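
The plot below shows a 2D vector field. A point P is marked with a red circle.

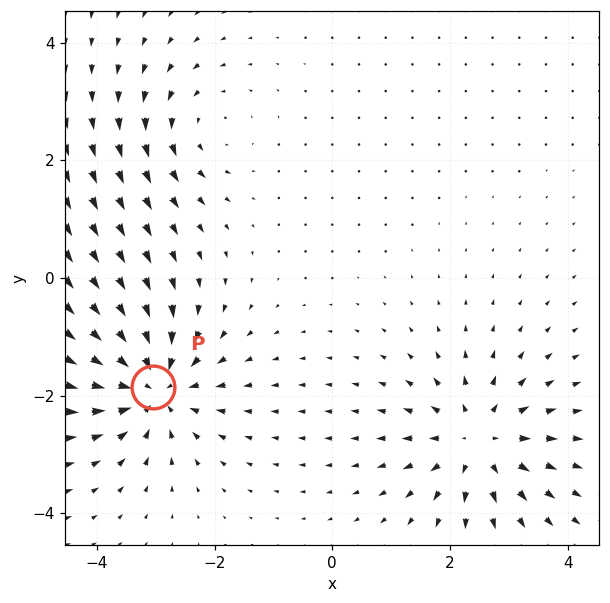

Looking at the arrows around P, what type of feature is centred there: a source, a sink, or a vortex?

sink

At P (-3.0, -1.9) the arrows converge inward. Divergence about -5, curl ≈0 — negative divergence with near-zero curl is a sink.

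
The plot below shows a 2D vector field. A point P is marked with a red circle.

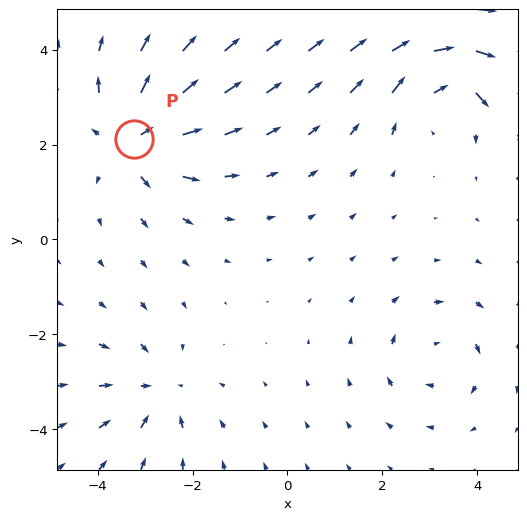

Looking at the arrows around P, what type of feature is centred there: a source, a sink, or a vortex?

source

At P (-3.2, 2.1) the arrows spread outward. Divergence about +6, curl ≈0 — positive divergence with near-zero curl is a source.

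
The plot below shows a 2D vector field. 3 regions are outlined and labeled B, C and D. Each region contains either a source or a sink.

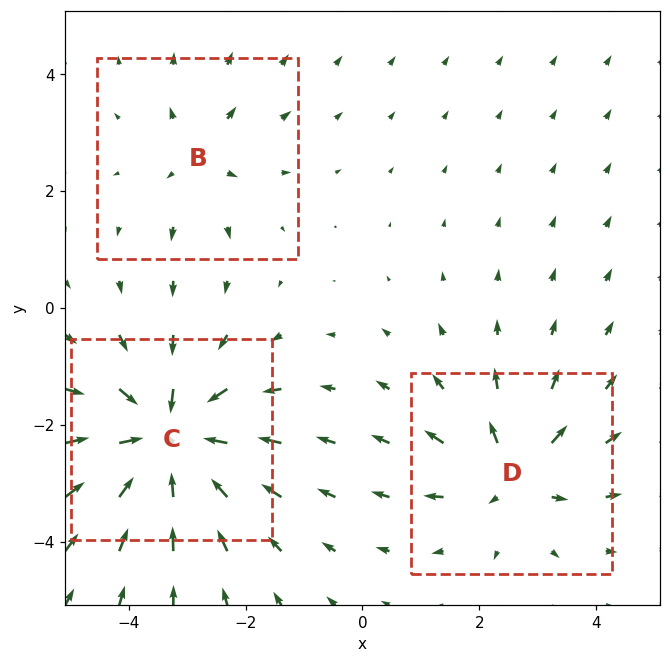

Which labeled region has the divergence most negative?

C

Divergence at each region's feature centre — B: about +2, C: about -6, D: about +4. Region C is most negative.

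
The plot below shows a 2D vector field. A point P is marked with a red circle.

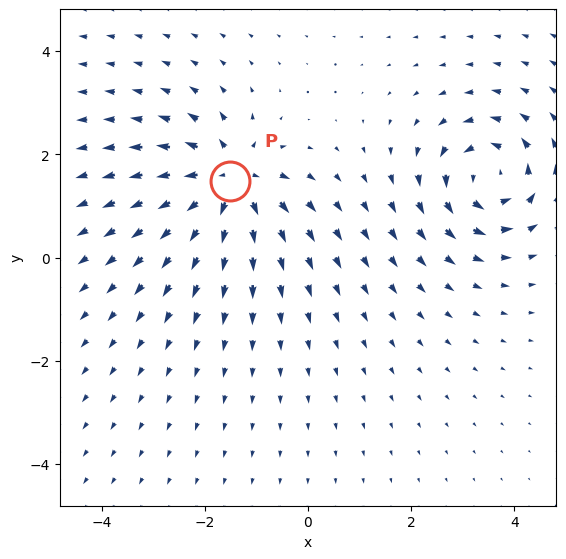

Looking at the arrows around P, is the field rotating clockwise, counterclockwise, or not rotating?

not rotating

Near P at (-1.5, 1.5) the arrows show no circulation. The curl there is ≈0.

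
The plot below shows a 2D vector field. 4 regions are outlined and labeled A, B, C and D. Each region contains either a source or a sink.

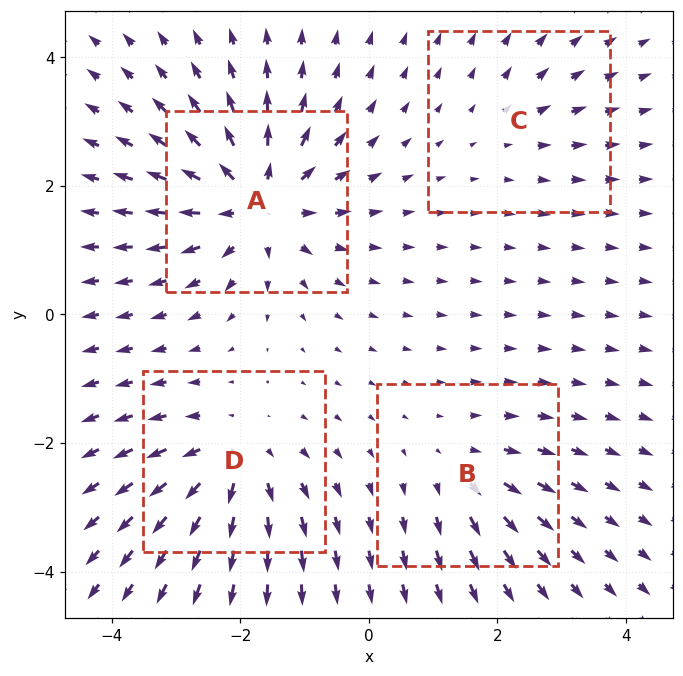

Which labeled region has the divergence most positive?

A

Divergence at each region's feature centre — A: about +7, B: about +3, C: about +2, D: about +5. Region A is most positive.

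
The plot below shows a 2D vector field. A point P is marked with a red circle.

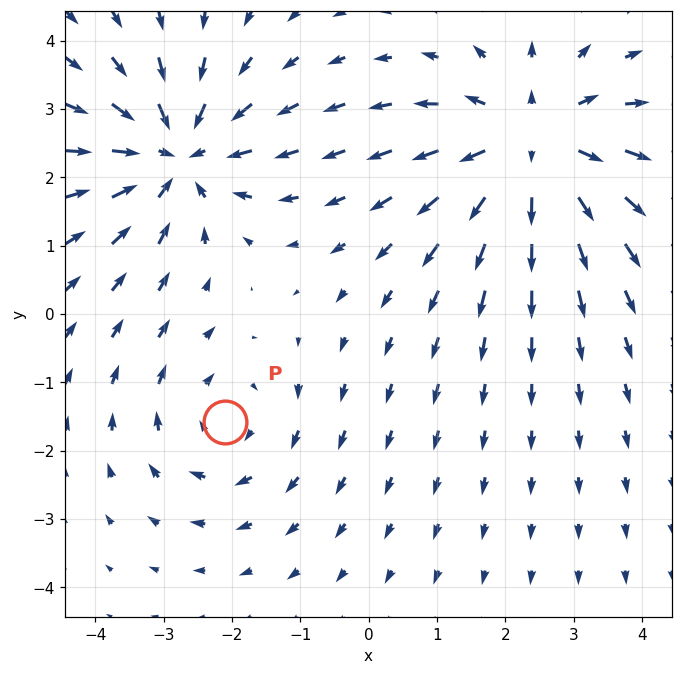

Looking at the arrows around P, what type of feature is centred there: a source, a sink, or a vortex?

vortex

At P (-2.1, -1.6) the arrows circulate clockwise. Divergence ≈0, curl about -3 — near-zero divergence with nonzero curl is a vortex.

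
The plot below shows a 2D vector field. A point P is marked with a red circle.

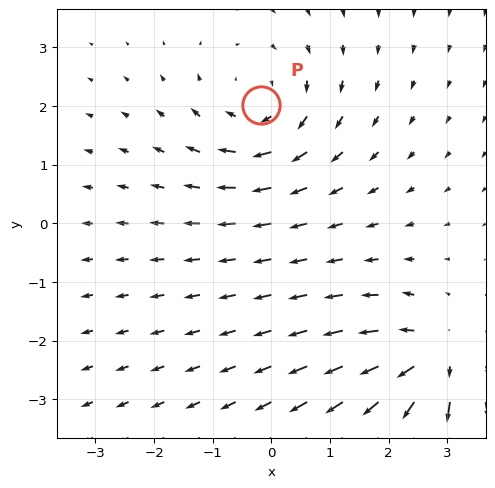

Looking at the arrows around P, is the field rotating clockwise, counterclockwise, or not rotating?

clockwise

Near P at (-0.2, 2.0) the arrows circulate clockwise. The curl (z-component) there is about -3; negative curl means clockwise rotation.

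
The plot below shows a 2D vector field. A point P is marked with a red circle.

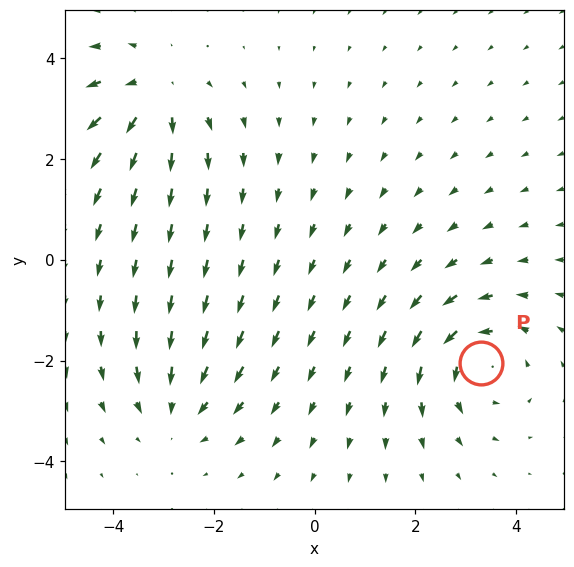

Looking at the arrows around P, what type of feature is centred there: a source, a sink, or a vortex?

At P (3.3, -2.1) the arrows circulate counterclockwise. Divergence ≈0, curl about +5 — near-zero divergence with nonzero curl is a vortex.

vortex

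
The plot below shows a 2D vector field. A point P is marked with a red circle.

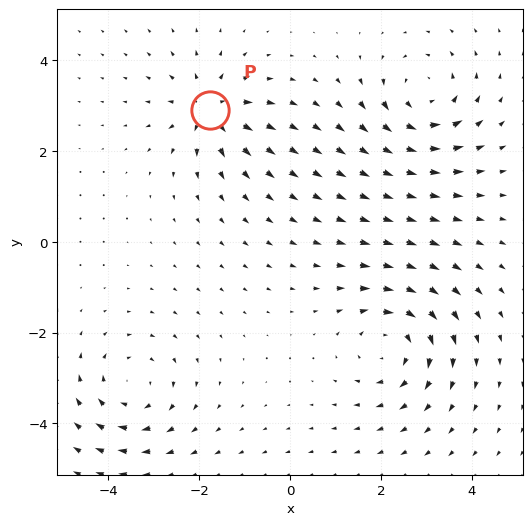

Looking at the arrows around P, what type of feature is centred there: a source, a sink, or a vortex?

source

At P (-1.8, 2.9) the arrows spread outward. Divergence about +5, curl ≈0 — positive divergence with near-zero curl is a source.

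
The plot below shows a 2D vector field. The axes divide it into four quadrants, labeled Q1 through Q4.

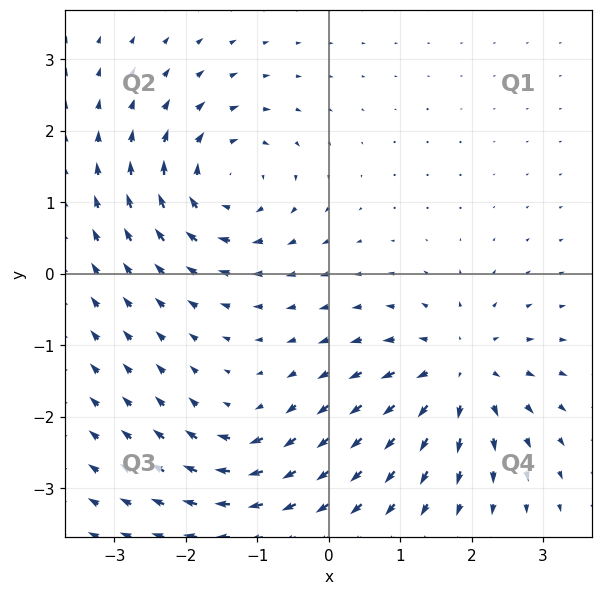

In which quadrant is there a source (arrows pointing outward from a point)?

The source sits at approximately (1.8, -1.4), which lies in quadrant Q4. The divergence there is about +6, positive as expected for a source.

Q4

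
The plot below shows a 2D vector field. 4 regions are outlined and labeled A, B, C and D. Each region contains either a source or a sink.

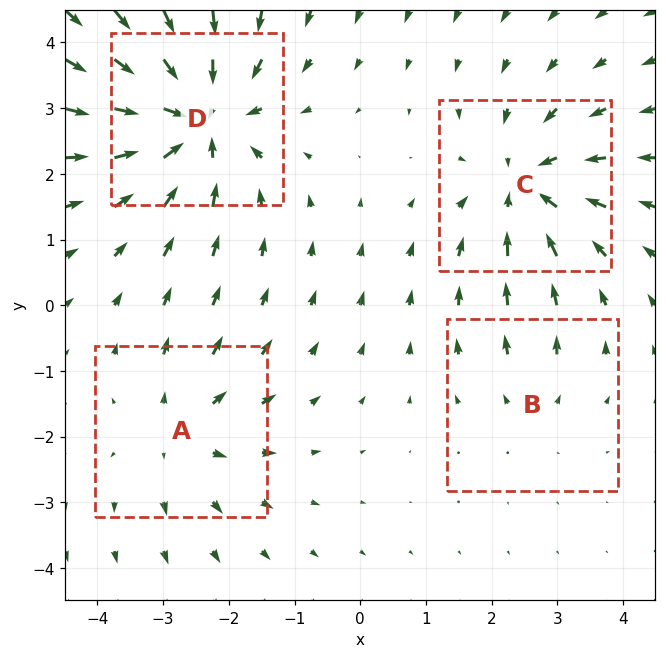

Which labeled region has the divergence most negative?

D

Divergence at each region's feature centre — A: about +3, B: about +2, C: about -5, D: about -7. Region D is most negative.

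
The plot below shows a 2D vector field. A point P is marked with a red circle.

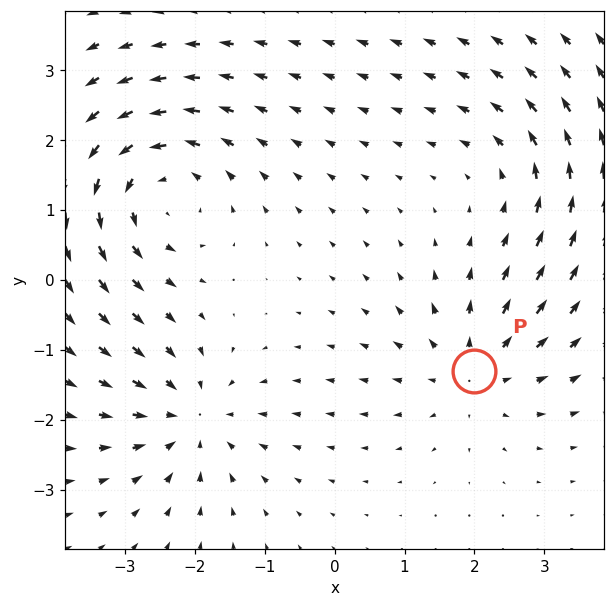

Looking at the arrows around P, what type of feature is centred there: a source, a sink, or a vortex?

source

At P (2.0, -1.3) the arrows spread outward. Divergence about +3, curl ≈0 — positive divergence with near-zero curl is a source.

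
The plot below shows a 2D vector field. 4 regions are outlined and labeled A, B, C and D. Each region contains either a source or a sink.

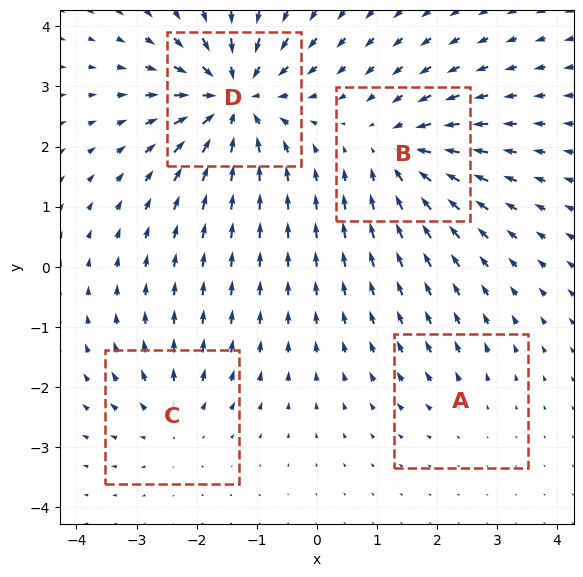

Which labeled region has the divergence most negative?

Divergence at each region's feature centre — A: about +2, B: about -5, C: about +4, D: about -8. Region D is most negative.

D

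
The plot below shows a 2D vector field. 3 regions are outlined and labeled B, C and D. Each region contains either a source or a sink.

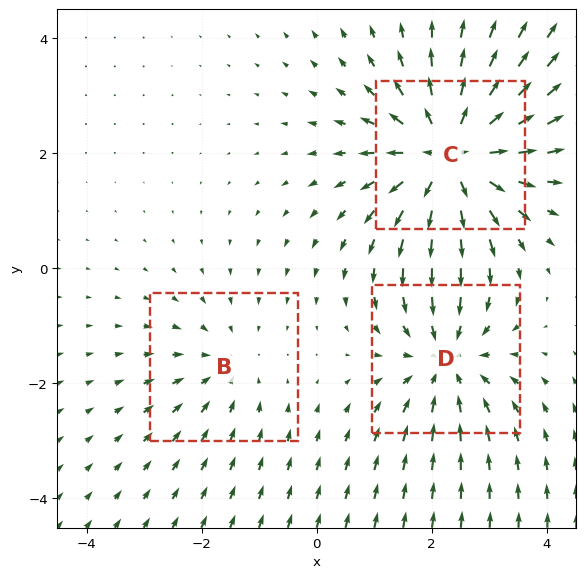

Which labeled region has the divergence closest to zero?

B

Divergence at each region's feature centre — B: about -2, C: about +4, D: about -3. Region B is closest to zero.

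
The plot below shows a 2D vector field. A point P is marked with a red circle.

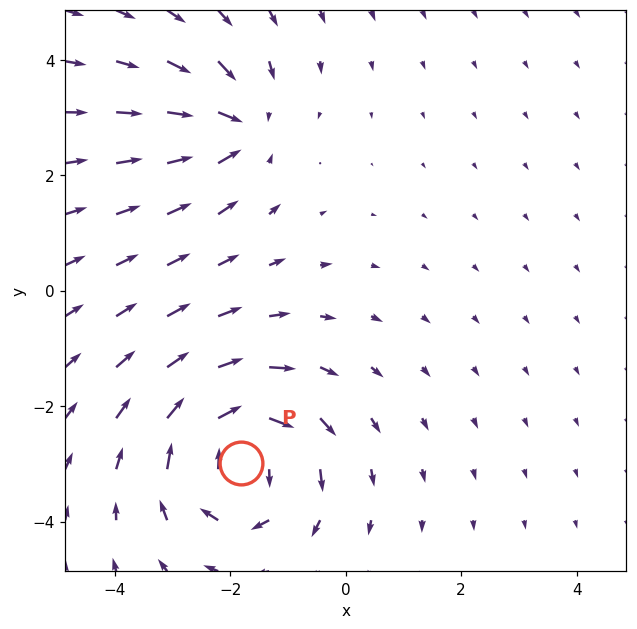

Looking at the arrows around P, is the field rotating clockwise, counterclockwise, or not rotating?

clockwise

Near P at (-1.8, -3.0) the arrows circulate clockwise. The curl (z-component) there is about -4; negative curl means clockwise rotation.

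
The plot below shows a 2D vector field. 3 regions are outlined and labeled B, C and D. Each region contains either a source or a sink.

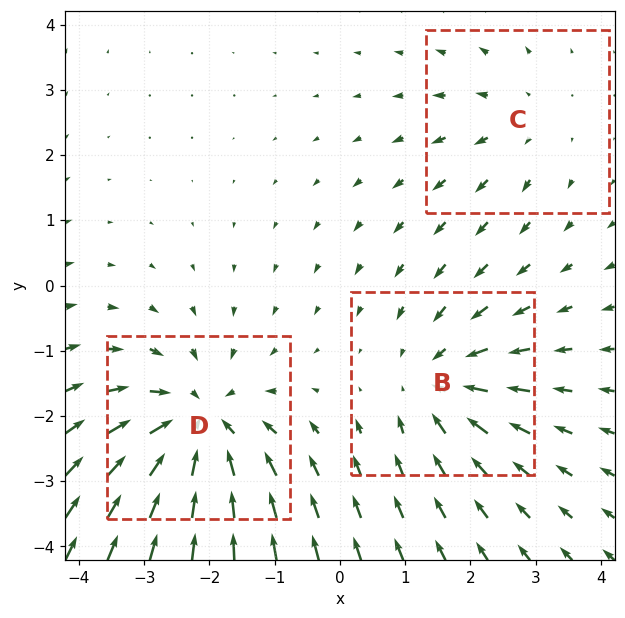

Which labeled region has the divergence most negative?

Divergence at each region's feature centre — B: about -3, C: about +2, D: about -5. Region D is most negative.

D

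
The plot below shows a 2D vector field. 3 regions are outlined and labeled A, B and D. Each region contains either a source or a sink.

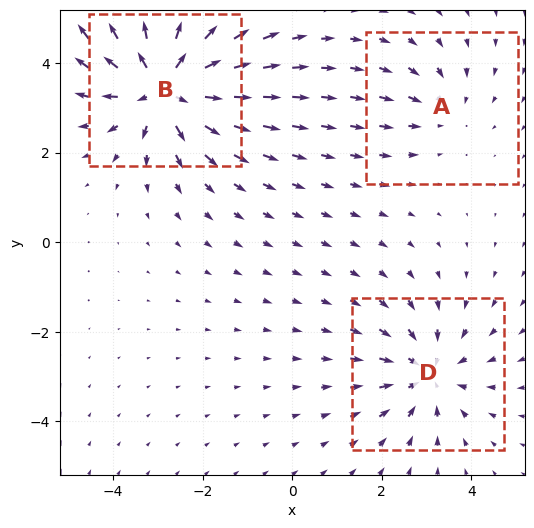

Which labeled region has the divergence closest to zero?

Divergence at each region's feature centre — A: about -2, B: about +5, D: about -3. Region A is closest to zero.

A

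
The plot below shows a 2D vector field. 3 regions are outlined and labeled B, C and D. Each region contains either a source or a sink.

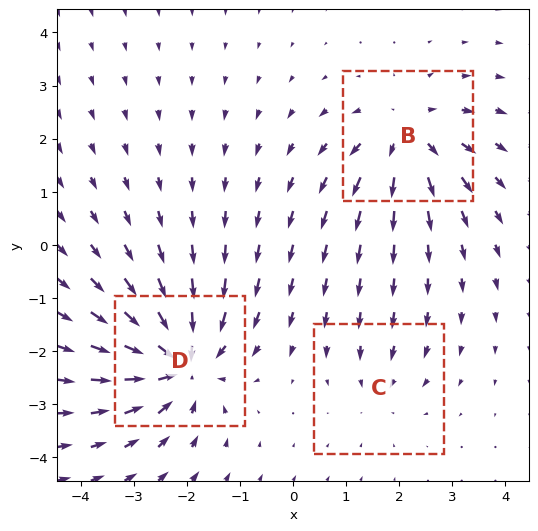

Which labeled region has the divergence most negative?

D

Divergence at each region's feature centre — B: about +4, C: about -2, D: about -5. Region D is most negative.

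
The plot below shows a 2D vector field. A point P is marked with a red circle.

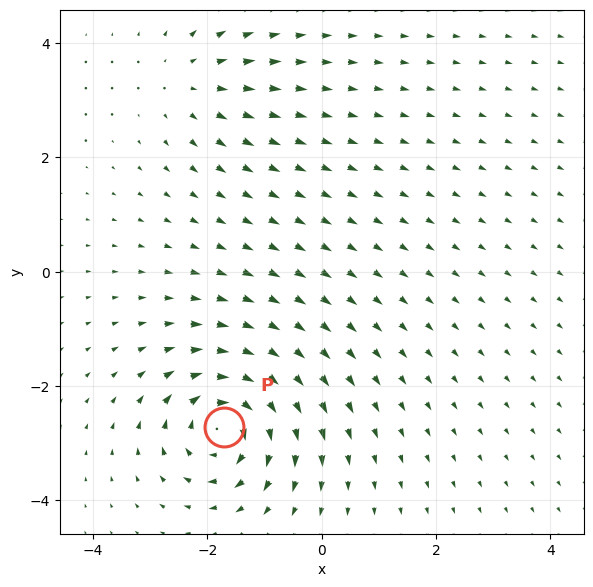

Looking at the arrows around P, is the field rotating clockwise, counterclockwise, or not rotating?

clockwise

Near P at (-1.7, -2.7) the arrows circulate clockwise. The curl (z-component) there is about -6; negative curl means clockwise rotation.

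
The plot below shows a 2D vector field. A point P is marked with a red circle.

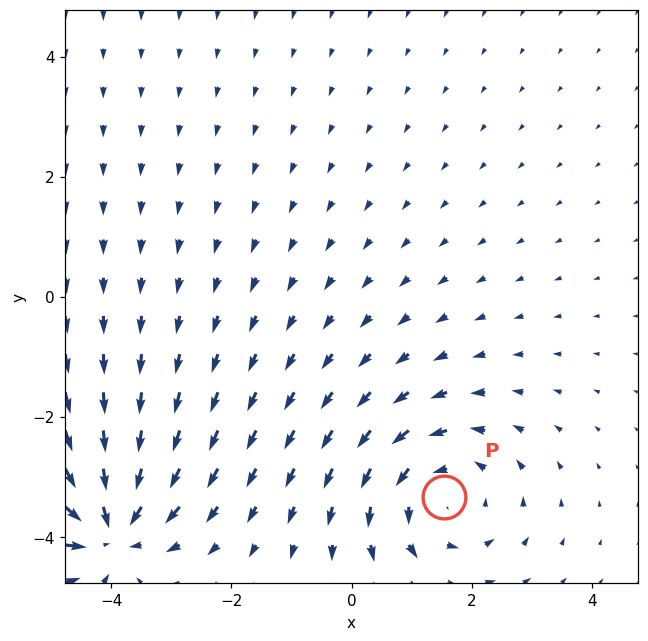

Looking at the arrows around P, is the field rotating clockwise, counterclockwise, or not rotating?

counterclockwise

Near P at (1.5, -3.3) the arrows circulate counterclockwise. The curl (z-component) there is about +3; positive curl means counterclockwise rotation.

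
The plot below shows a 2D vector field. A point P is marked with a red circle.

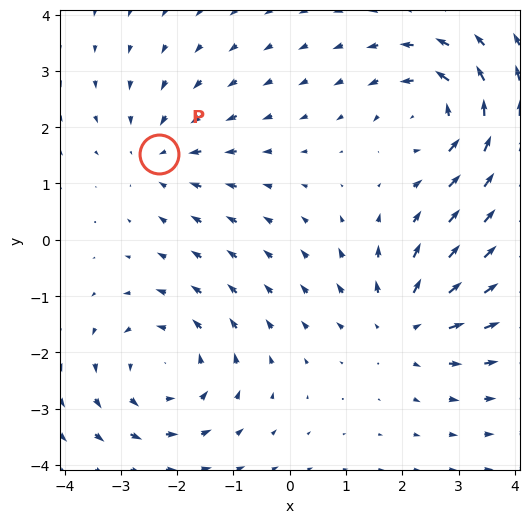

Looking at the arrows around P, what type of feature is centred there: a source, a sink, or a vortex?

At P (-2.3, 1.5) the arrows converge inward. Divergence about -3, curl ≈0 — negative divergence with near-zero curl is a sink.

sink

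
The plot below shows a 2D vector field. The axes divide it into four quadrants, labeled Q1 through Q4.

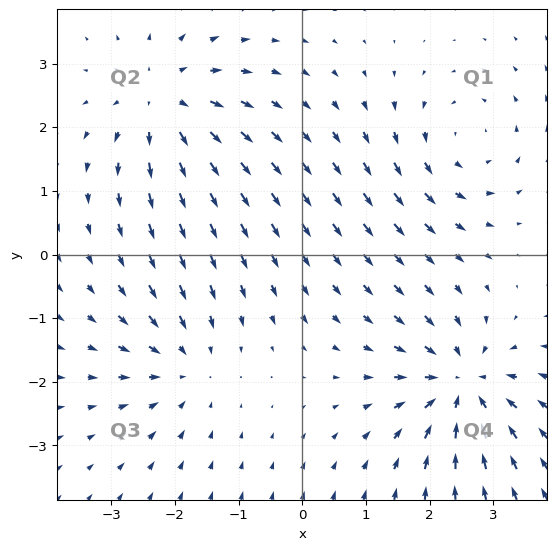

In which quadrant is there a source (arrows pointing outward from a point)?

The source sits at approximately (-2.2, 2.4), which lies in quadrant Q2. The divergence there is about +4, positive as expected for a source.

Q2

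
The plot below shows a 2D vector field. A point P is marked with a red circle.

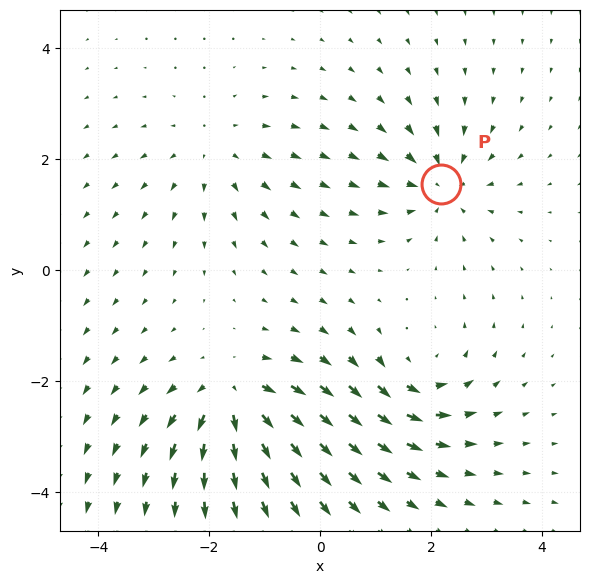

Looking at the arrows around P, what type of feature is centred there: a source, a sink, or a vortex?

sink

At P (2.2, 1.6) the arrows converge inward. Divergence about -5, curl ≈0 — negative divergence with near-zero curl is a sink.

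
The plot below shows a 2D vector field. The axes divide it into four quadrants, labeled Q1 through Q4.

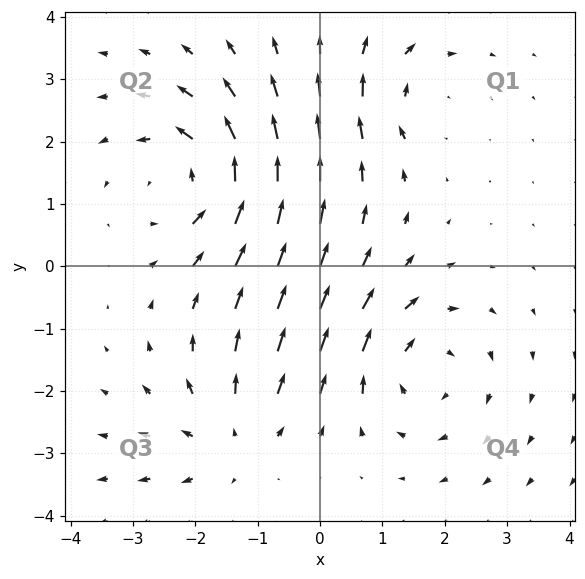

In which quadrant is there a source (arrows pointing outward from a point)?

The source sits at approximately (-1.4, -2.8), which lies in quadrant Q3. The divergence there is about +3, positive as expected for a source.

Q3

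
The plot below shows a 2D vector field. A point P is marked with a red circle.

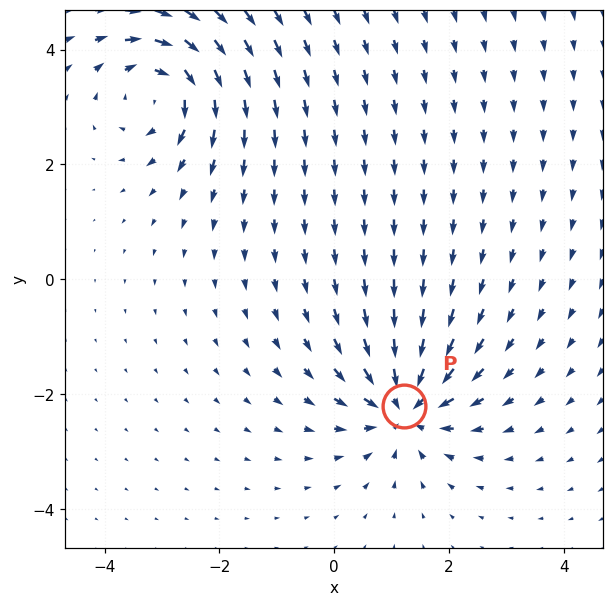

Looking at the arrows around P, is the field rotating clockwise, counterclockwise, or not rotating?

not rotating

Near P at (1.2, -2.2) the arrows show no circulation. The curl there is ≈0.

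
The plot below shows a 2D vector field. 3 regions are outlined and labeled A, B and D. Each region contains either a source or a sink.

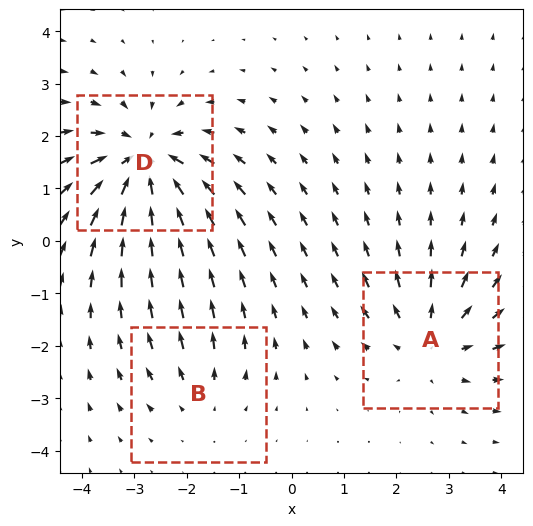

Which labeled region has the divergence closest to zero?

Divergence at each region's feature centre — A: about +3, B: about +2, D: about -5. Region B is closest to zero.

B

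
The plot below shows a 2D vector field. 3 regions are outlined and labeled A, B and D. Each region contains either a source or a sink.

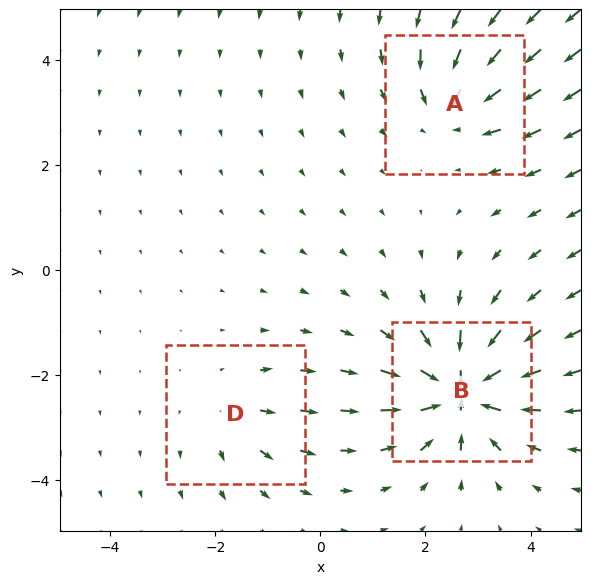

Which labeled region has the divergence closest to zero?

Divergence at each region's feature centre — A: about -4, B: about -6, D: about +2. Region D is closest to zero.

D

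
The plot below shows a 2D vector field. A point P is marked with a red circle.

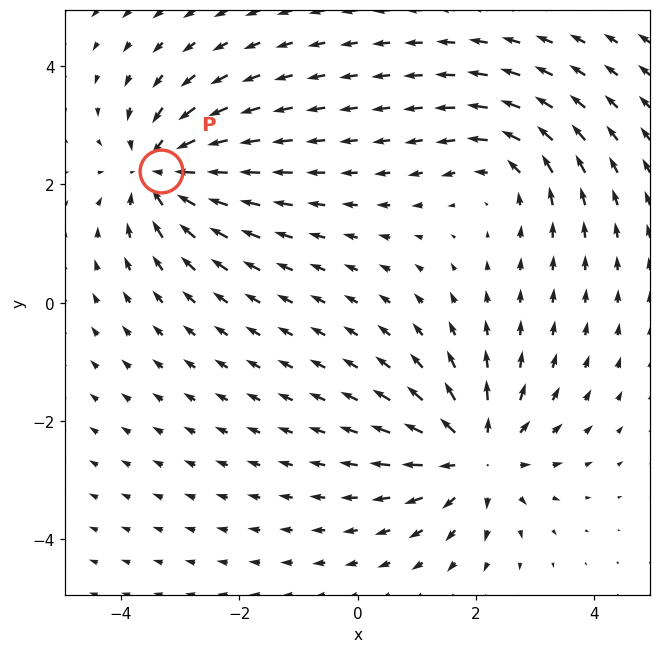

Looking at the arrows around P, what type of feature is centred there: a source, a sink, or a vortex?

At P (-3.3, 2.2) the arrows converge inward. Divergence about -5, curl ≈0 — negative divergence with near-zero curl is a sink.

sink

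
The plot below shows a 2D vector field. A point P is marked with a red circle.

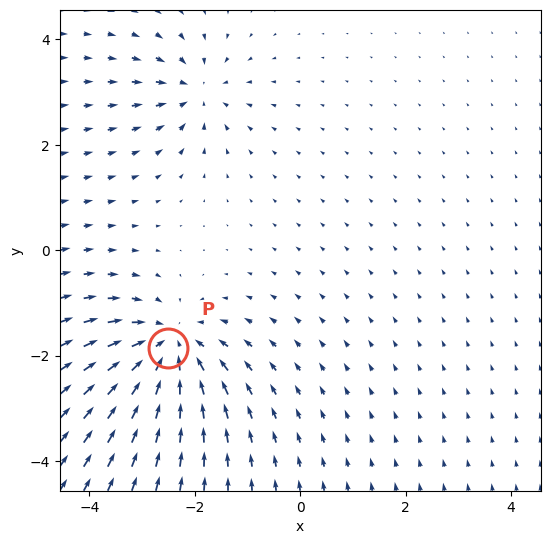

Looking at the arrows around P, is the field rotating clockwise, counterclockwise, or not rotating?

Near P at (-2.5, -1.9) the arrows show no circulation. The curl there is ≈0.

not rotating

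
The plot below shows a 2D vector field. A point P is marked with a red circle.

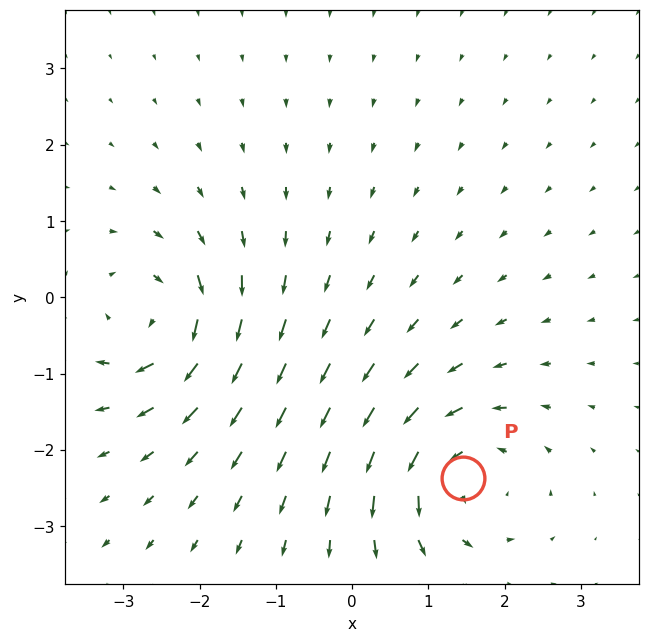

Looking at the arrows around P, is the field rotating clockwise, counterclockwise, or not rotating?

Near P at (1.4, -2.4) the arrows circulate counterclockwise. The curl (z-component) there is about +5; positive curl means counterclockwise rotation.

counterclockwise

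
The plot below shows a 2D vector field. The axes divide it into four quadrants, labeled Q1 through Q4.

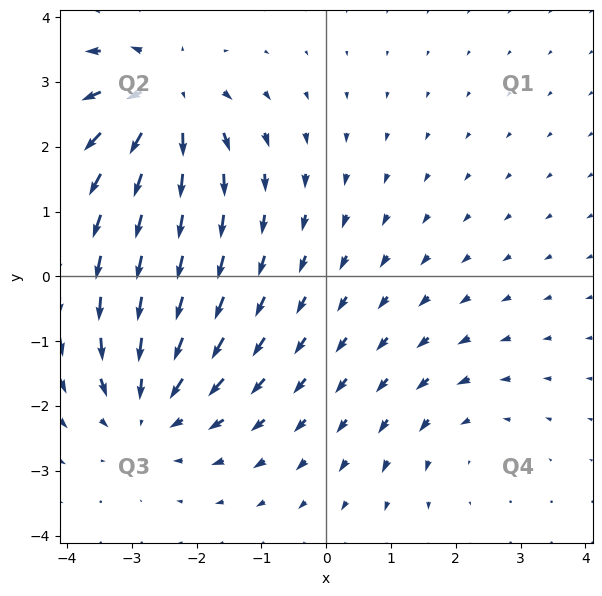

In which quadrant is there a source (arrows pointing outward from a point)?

The source sits at approximately (-2.5, 2.7), which lies in quadrant Q2. The divergence there is about +5, positive as expected for a source.

Q2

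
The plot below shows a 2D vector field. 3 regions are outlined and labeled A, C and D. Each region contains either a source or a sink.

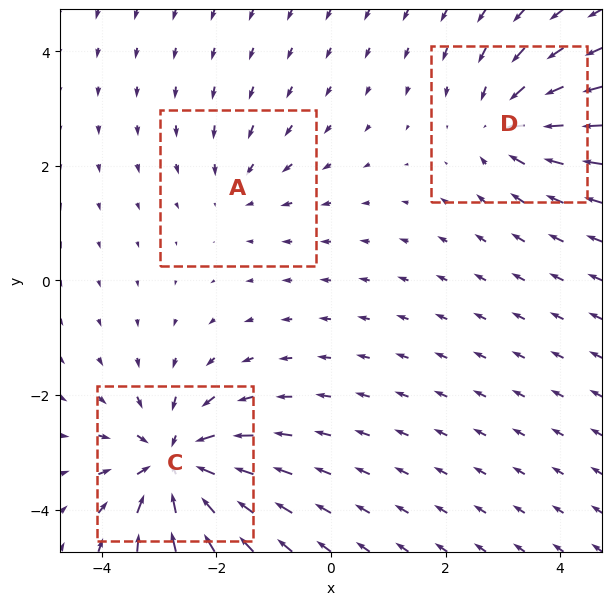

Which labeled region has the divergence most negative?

C

Divergence at each region's feature centre — A: about -2, C: about -5, D: about -4. Region C is most negative.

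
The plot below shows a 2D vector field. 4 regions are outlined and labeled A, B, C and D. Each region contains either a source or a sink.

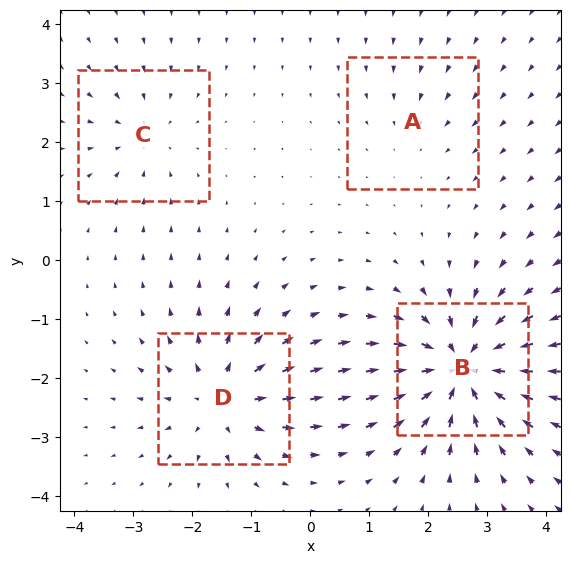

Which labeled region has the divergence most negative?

Divergence at each region's feature centre — A: about -2, B: about -8, C: about -4, D: about +6. Region B is most negative.

B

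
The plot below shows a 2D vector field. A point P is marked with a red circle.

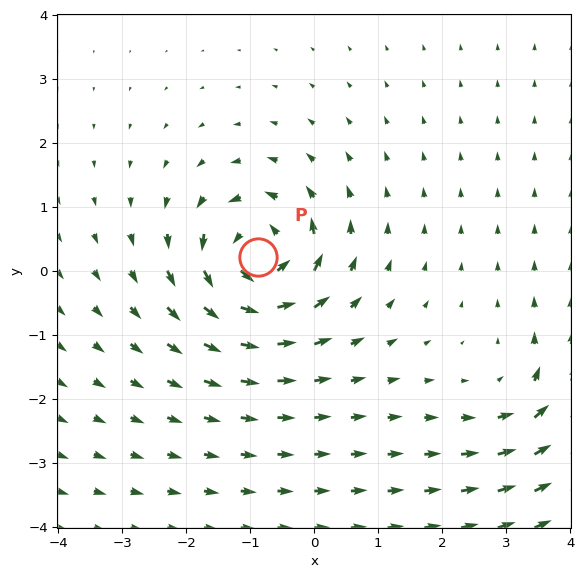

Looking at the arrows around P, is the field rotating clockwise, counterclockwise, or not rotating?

counterclockwise

Near P at (-0.9, 0.2) the arrows circulate counterclockwise. The curl (z-component) there is about +7; positive curl means counterclockwise rotation.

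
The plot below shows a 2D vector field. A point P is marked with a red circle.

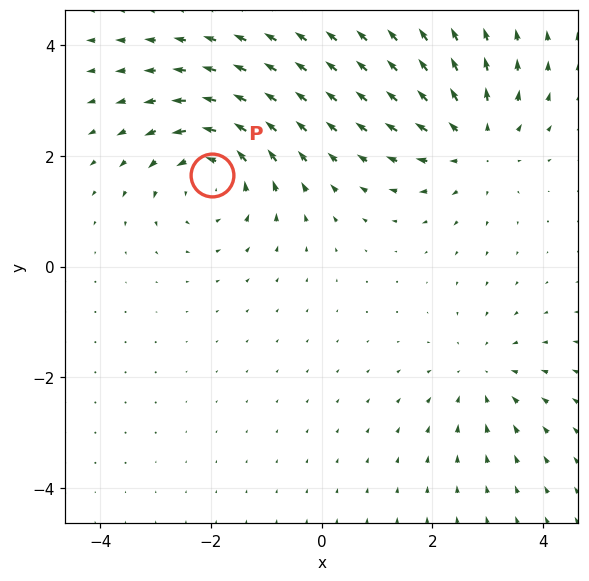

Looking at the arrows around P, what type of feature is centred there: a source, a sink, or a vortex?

vortex

At P (-2.0, 1.7) the arrows circulate counterclockwise. Divergence ≈0, curl about +5 — near-zero divergence with nonzero curl is a vortex.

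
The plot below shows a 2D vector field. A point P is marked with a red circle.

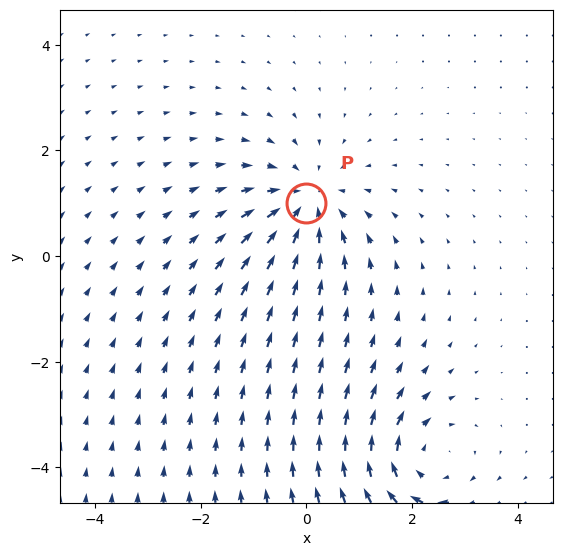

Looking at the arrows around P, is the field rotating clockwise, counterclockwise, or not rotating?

Near P at (-0.0, 1.0) the arrows show no circulation. The curl there is ≈0.

not rotating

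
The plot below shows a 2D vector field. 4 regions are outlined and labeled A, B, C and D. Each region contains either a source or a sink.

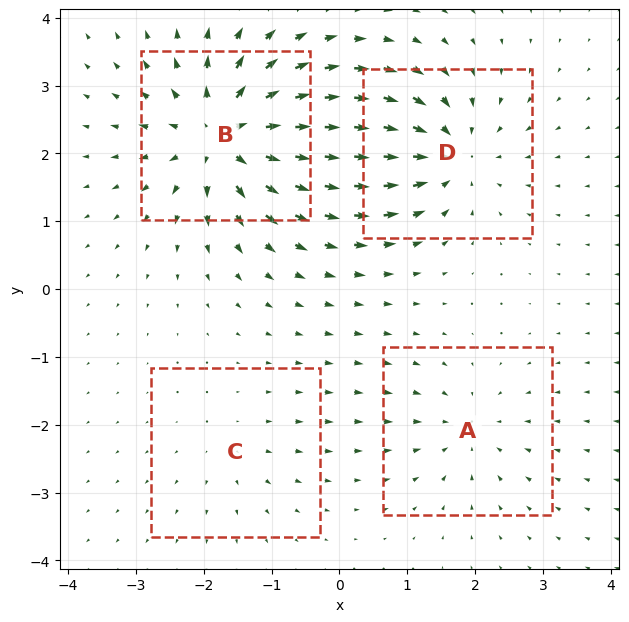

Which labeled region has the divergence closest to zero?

Divergence at each region's feature centre — A: about -4, B: about +9, C: about +2, D: about -6. Region C is closest to zero.

C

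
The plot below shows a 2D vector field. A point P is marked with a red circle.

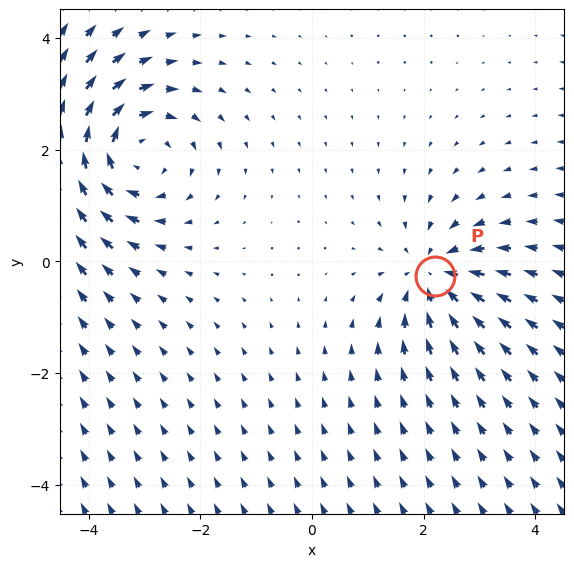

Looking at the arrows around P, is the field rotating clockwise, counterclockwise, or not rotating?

Near P at (2.2, -0.3) the arrows show no circulation. The curl there is ≈0.

not rotating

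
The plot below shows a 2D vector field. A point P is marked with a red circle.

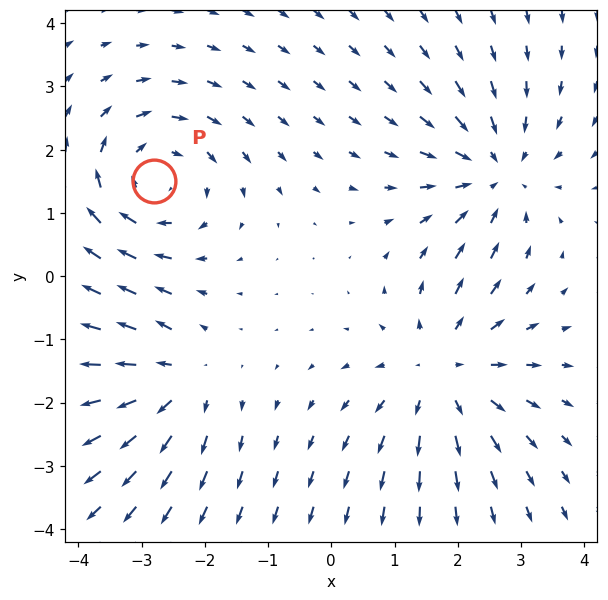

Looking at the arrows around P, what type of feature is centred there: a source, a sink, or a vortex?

vortex

At P (-2.8, 1.5) the arrows circulate clockwise. Divergence ≈0, curl about -4 — near-zero divergence with nonzero curl is a vortex.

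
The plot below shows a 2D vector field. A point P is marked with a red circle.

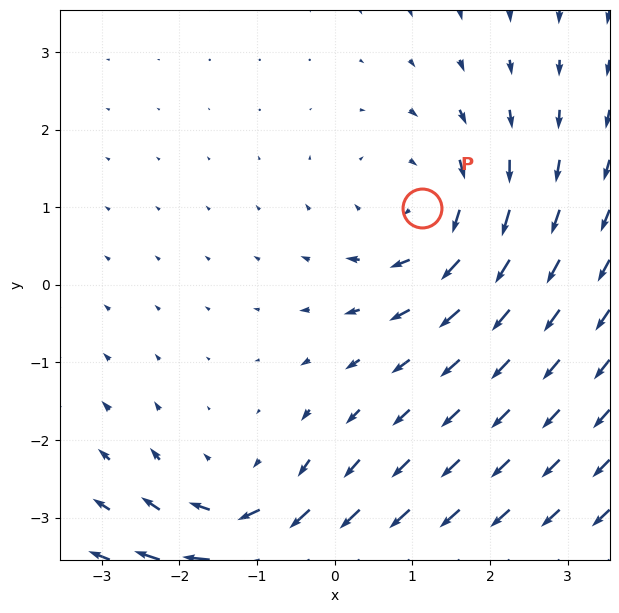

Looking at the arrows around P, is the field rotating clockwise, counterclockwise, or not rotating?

Near P at (1.1, 1.0) the arrows circulate clockwise. The curl (z-component) there is about -3; negative curl means clockwise rotation.

clockwise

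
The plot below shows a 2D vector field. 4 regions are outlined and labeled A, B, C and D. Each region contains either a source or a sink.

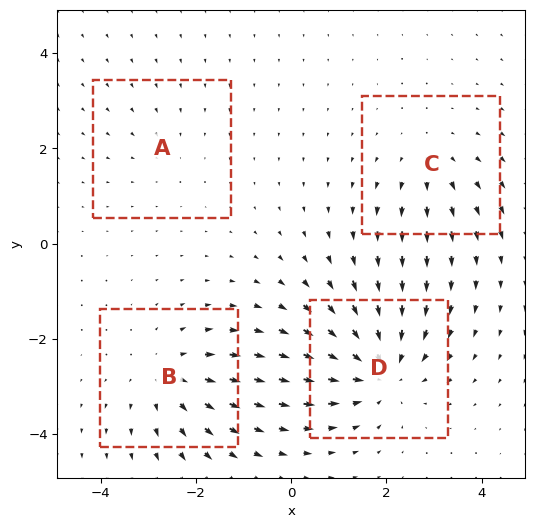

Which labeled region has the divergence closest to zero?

Divergence at each region's feature centre — A: about -2, B: about +4, C: about +3, D: about -6. Region A is closest to zero.

A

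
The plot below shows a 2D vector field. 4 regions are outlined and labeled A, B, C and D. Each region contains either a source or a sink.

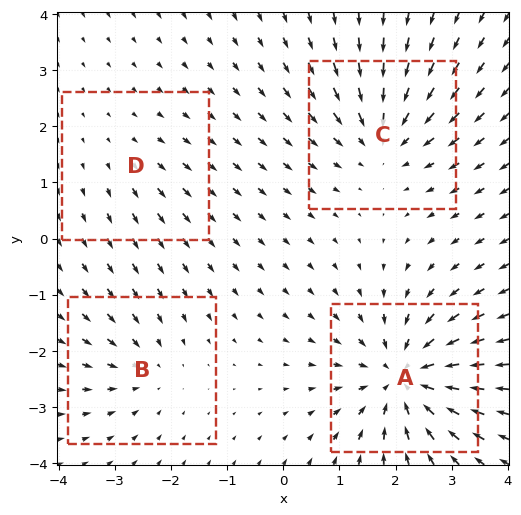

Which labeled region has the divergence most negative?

Divergence at each region's feature centre — A: about -7, B: about -3, C: about -5, D: about +2. Region A is most negative.

A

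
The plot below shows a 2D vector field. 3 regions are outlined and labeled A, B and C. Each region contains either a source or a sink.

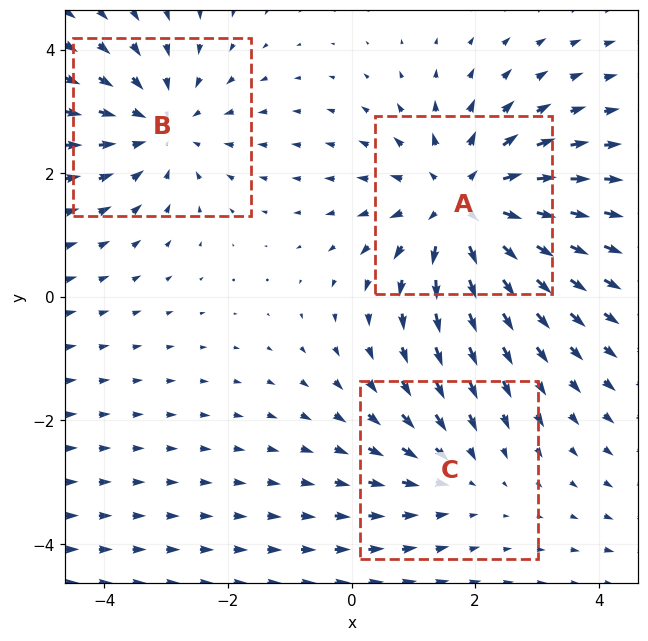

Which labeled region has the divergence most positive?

A

Divergence at each region's feature centre — A: about +4, B: about -3, C: about -2. Region A is most positive.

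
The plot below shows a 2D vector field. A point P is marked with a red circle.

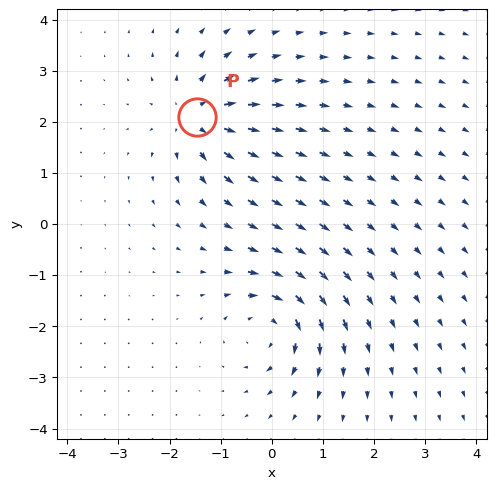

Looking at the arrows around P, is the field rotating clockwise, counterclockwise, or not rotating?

Near P at (-1.5, 2.1) the arrows show no circulation. The curl there is ≈0.

not rotating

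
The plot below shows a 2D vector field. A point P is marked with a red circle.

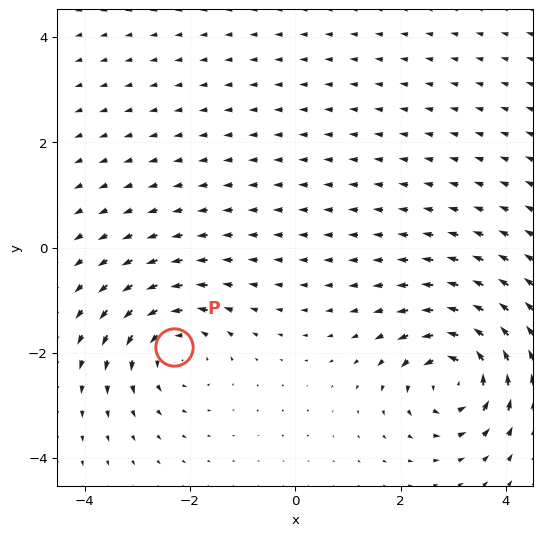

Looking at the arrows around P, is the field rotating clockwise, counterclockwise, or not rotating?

Near P at (-2.3, -1.9) the arrows circulate counterclockwise. The curl (z-component) there is about +4; positive curl means counterclockwise rotation.

counterclockwise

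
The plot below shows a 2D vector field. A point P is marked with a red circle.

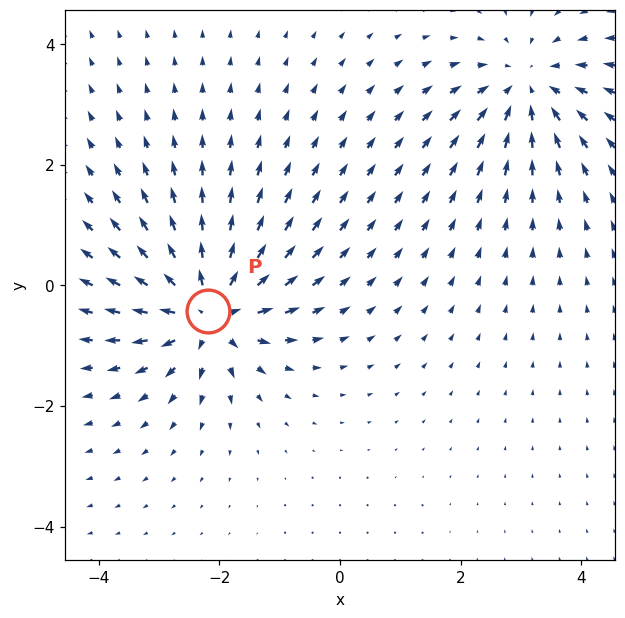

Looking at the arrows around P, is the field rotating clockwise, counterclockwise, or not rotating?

Near P at (-2.2, -0.4) the arrows show no circulation. The curl there is ≈0.

not rotating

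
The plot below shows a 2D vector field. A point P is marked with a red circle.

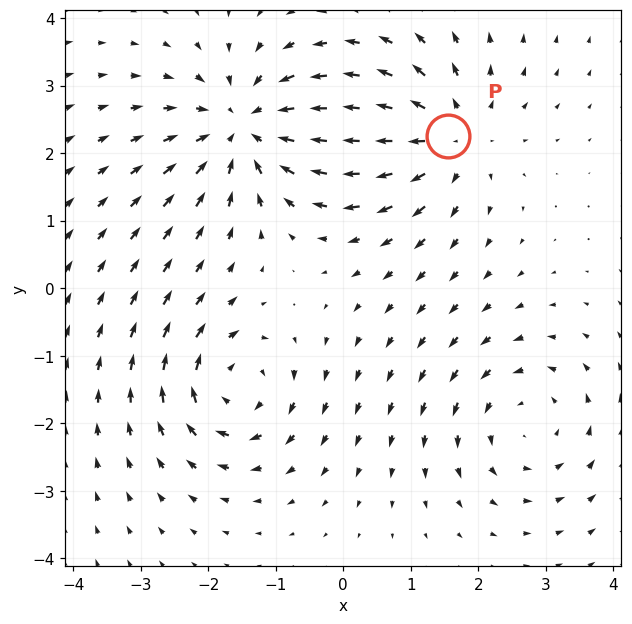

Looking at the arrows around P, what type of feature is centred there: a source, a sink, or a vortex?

At P (1.5, 2.3) the arrows spread outward. Divergence about +4, curl ≈0 — positive divergence with near-zero curl is a source.

source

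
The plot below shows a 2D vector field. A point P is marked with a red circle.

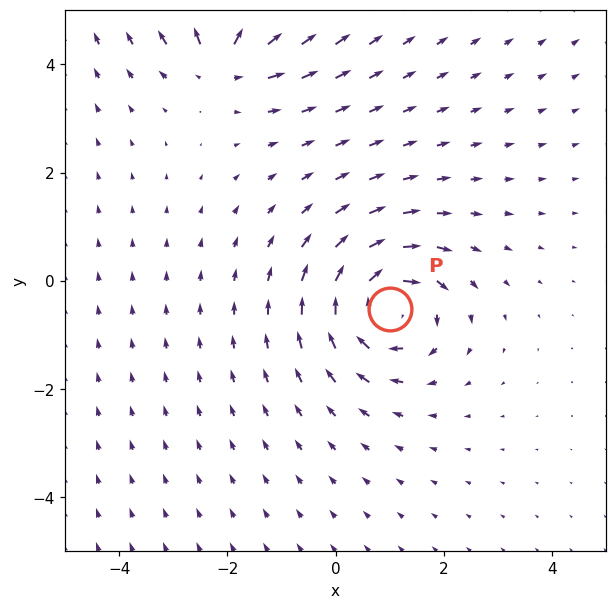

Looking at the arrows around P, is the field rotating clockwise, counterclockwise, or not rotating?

Near P at (1.0, -0.5) the arrows circulate clockwise. The curl (z-component) there is about -6; negative curl means clockwise rotation.

clockwise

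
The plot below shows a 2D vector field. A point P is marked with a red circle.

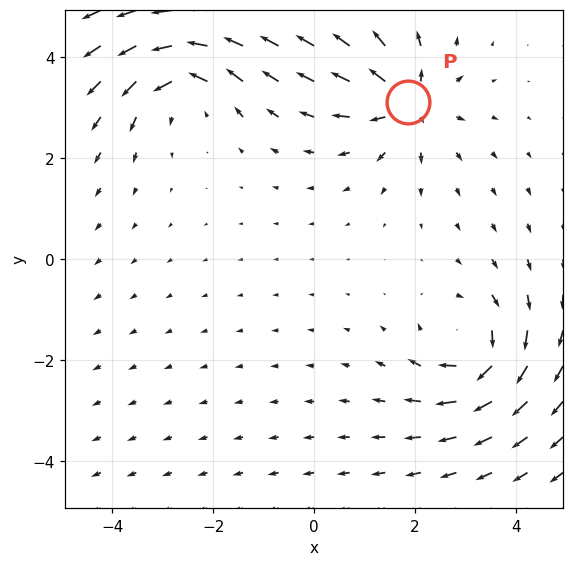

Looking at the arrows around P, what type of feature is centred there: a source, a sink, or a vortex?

source

At P (1.9, 3.1) the arrows spread outward. Divergence about +4, curl ≈0 — positive divergence with near-zero curl is a source.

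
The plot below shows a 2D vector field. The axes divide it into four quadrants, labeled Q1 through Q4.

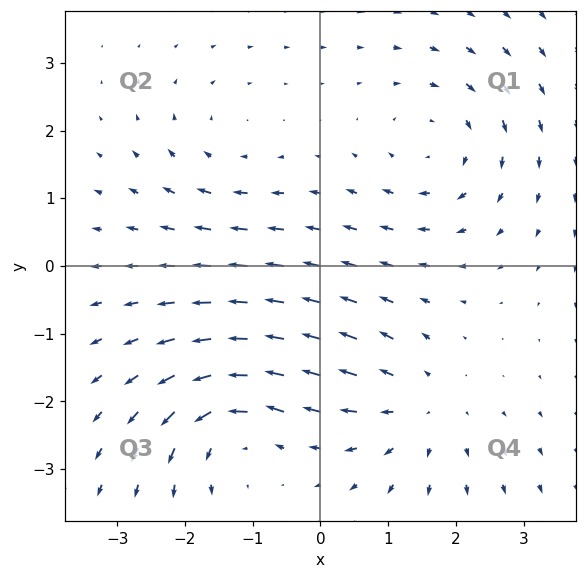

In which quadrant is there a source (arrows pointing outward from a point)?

Q4

The source sits at approximately (1.5, -2.1), which lies in quadrant Q4. The divergence there is about +3, positive as expected for a source.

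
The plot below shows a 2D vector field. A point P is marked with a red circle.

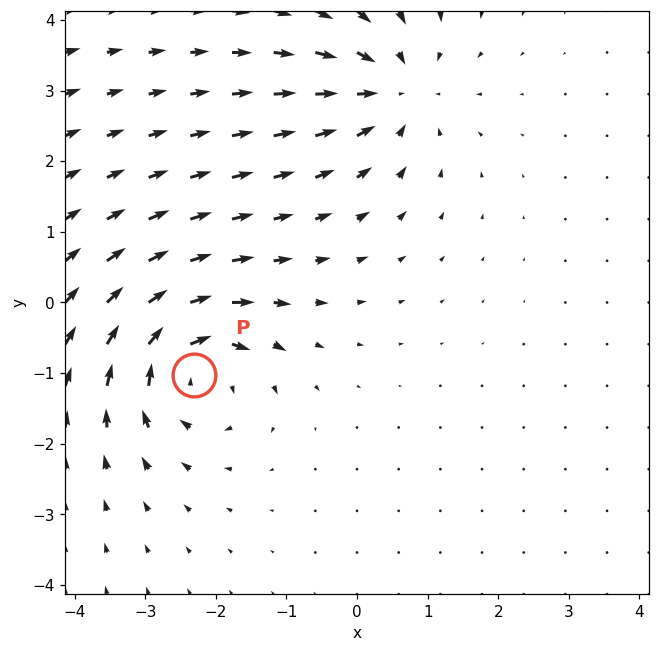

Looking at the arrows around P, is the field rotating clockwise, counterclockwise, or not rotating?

clockwise

Near P at (-2.3, -1.0) the arrows circulate clockwise. The curl (z-component) there is about -5; negative curl means clockwise rotation.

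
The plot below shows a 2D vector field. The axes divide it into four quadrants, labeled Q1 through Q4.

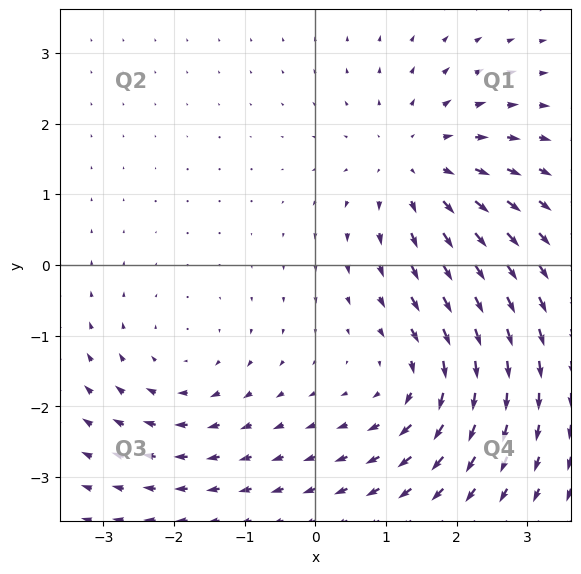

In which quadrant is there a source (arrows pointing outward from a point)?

Q1

The source sits at approximately (1.5, 1.4), which lies in quadrant Q1. The divergence there is about +4, positive as expected for a source.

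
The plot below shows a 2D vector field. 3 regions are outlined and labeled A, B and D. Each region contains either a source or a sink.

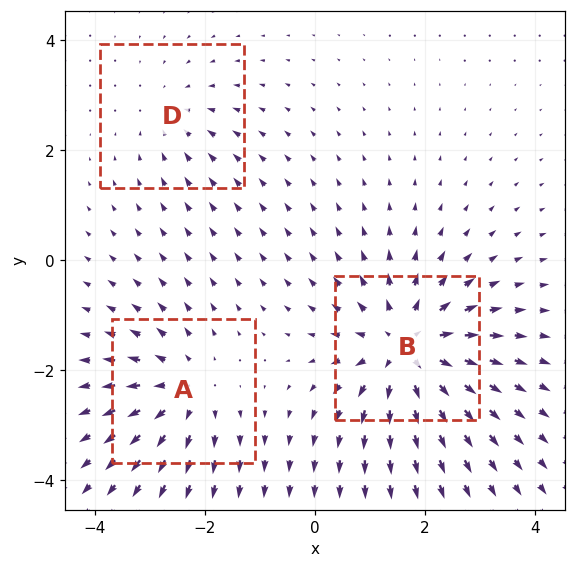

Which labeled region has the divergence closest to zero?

D

Divergence at each region's feature centre — A: about +3, B: about +5, D: about -2. Region D is closest to zero.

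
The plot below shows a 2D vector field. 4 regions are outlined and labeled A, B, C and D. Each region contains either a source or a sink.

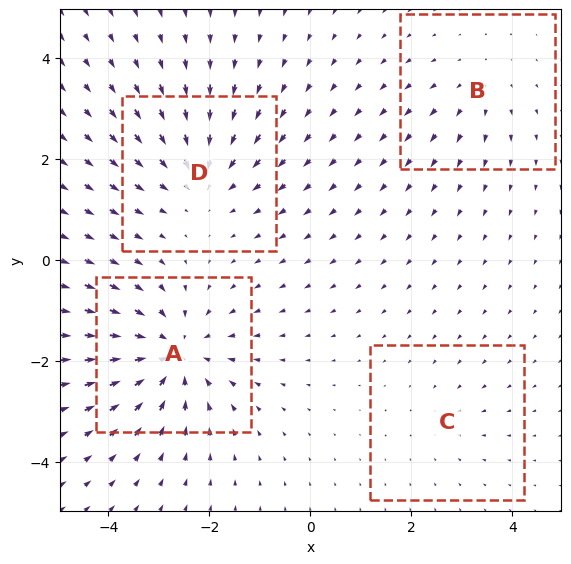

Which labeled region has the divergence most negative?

A

Divergence at each region's feature centre — A: about -7, B: about +3, C: about -2, D: about -5. Region A is most negative.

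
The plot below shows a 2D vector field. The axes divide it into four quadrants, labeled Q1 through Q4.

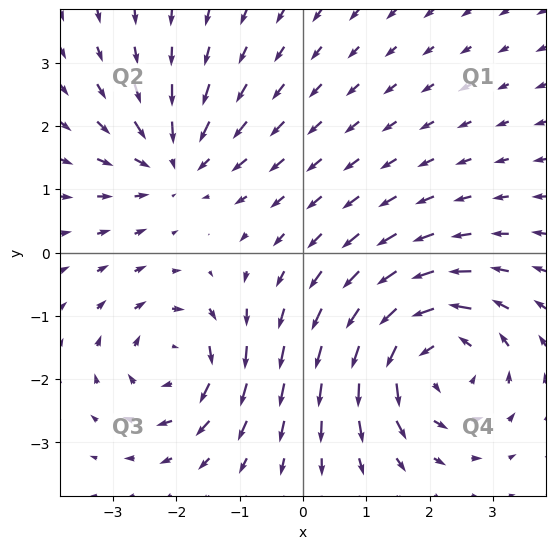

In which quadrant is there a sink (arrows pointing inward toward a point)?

Q2

The sink sits at approximately (-2.0, 1.4), which lies in quadrant Q2. The divergence there is about -3, negative as expected for a sink.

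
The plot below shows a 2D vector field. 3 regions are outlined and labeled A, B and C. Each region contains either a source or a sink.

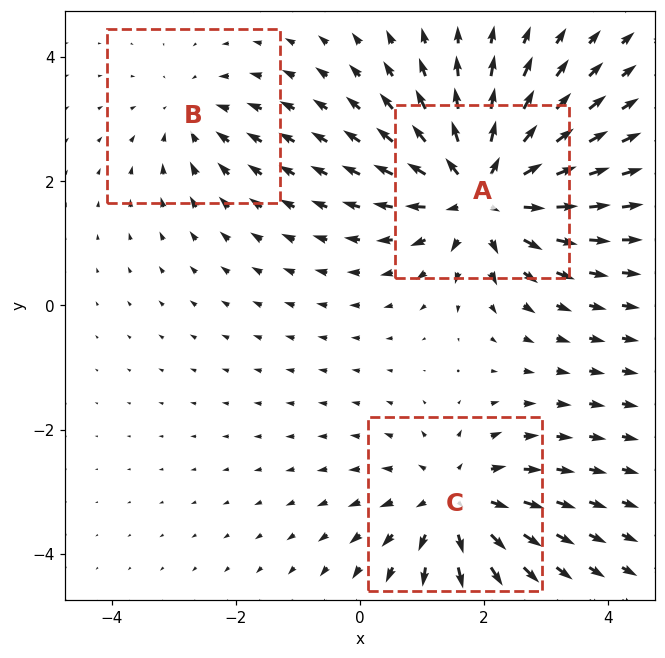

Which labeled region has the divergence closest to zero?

B

Divergence at each region's feature centre — A: about +5, B: about -2, C: about +4. Region B is closest to zero.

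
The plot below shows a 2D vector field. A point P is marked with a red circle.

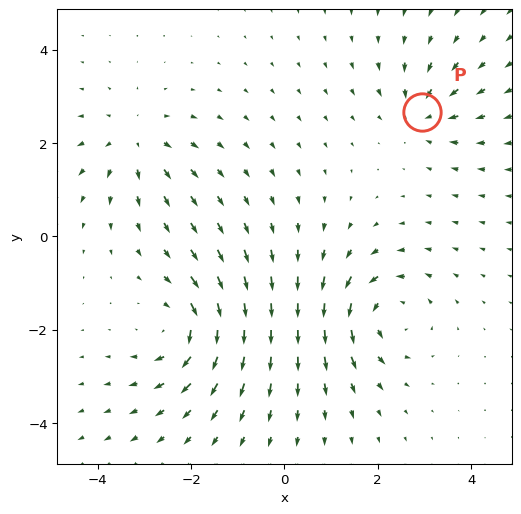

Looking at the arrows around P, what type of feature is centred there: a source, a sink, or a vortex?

sink

At P (2.9, 2.7) the arrows converge inward. Divergence about -4, curl ≈0 — negative divergence with near-zero curl is a sink.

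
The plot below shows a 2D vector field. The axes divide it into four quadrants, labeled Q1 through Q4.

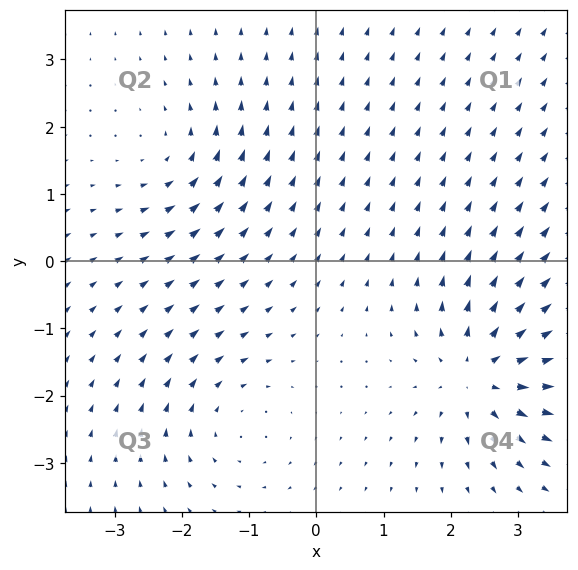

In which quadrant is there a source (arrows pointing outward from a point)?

The source sits at approximately (2.4, -1.7), which lies in quadrant Q4. The divergence there is about +6, positive as expected for a source.

Q4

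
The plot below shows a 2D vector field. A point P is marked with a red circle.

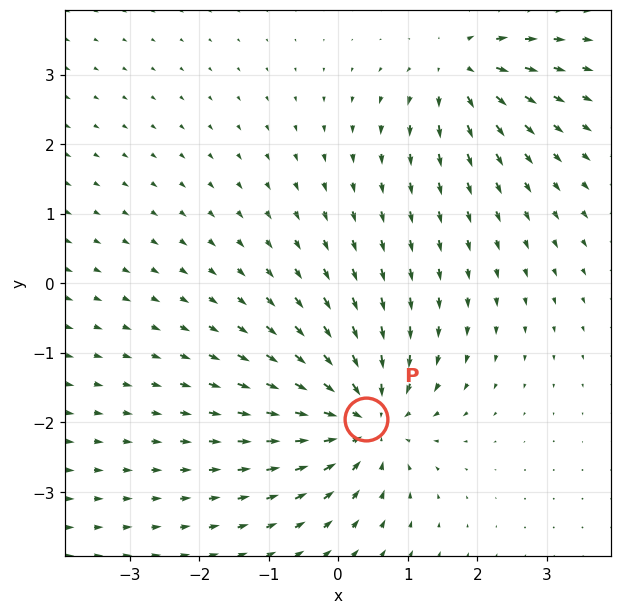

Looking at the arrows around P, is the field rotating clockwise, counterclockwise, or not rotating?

not rotating

Near P at (0.4, -2.0) the arrows show no circulation. The curl there is ≈0.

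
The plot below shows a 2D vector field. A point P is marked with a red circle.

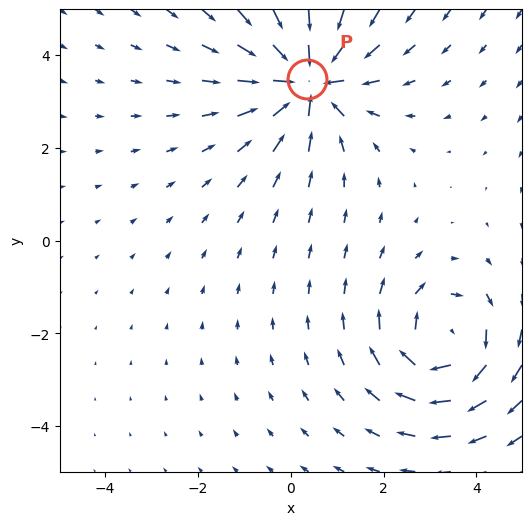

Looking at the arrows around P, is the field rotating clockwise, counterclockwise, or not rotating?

Near P at (0.4, 3.5) the arrows show no circulation. The curl there is ≈0.

not rotating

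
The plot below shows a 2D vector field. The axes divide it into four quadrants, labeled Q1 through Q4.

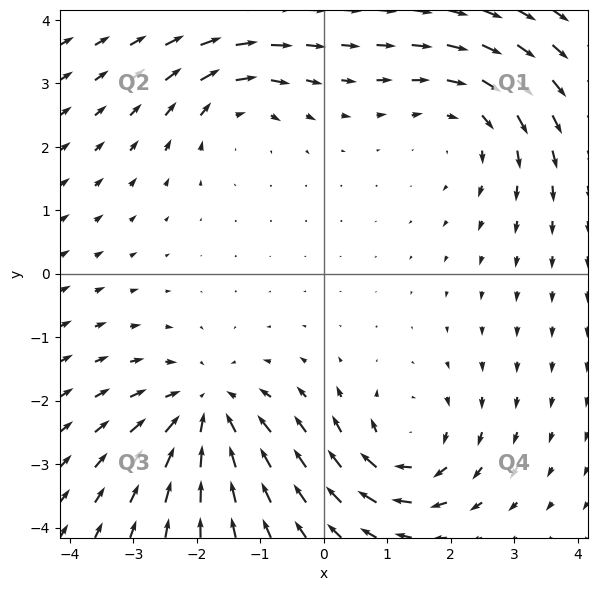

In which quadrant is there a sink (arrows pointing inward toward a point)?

Q3

The sink sits at approximately (-1.8, -2.2), which lies in quadrant Q3. The divergence there is about -5, negative as expected for a sink.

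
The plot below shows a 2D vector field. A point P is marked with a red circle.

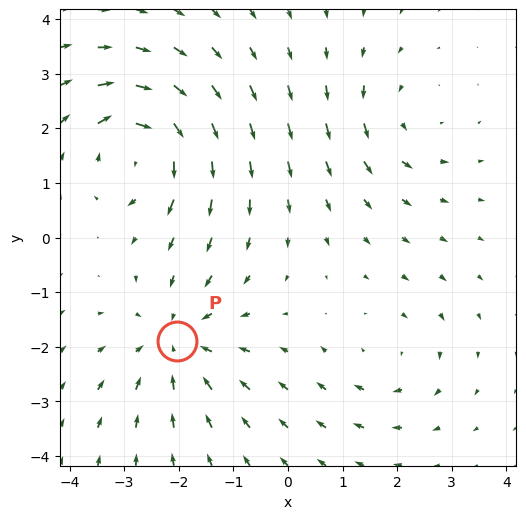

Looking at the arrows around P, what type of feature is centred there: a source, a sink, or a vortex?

At P (-2.0, -1.9) the arrows converge inward. Divergence about -4, curl ≈0 — negative divergence with near-zero curl is a sink.

sink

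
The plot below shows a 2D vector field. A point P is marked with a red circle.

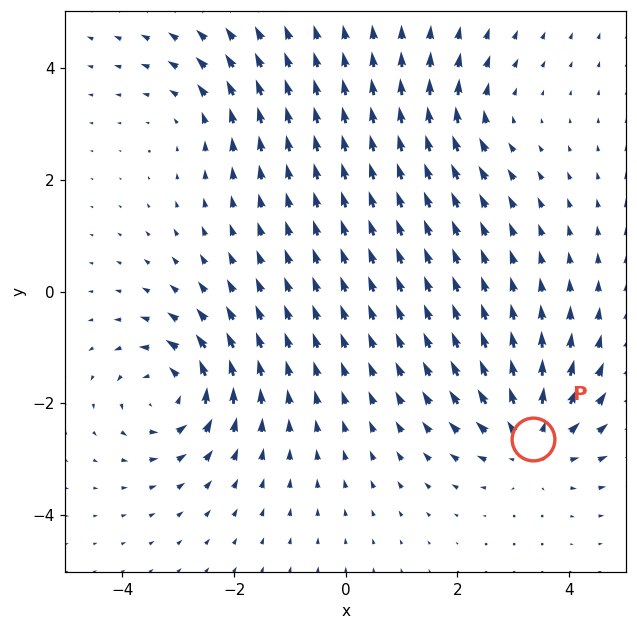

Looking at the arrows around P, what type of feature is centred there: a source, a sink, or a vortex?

At P (3.3, -2.6) the arrows spread outward. Divergence about +6, curl ≈0 — positive divergence with near-zero curl is a source.

source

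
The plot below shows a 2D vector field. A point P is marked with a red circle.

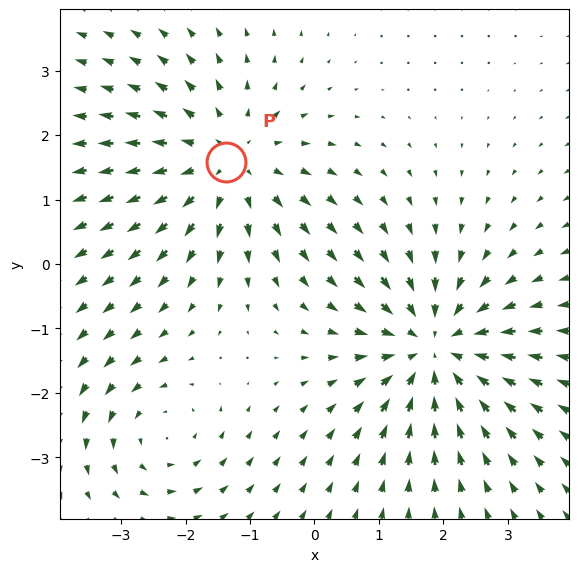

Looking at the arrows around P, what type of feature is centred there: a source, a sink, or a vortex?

source

At P (-1.4, 1.6) the arrows spread outward. Divergence about +3, curl ≈0 — positive divergence with near-zero curl is a source.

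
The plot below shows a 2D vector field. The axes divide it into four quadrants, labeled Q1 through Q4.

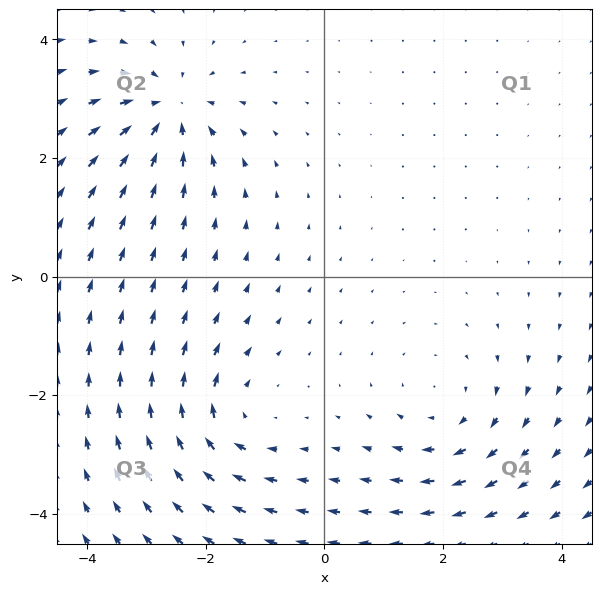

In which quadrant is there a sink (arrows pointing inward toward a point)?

Q2

The sink sits at approximately (-2.6, 2.8), which lies in quadrant Q2. The divergence there is about -5, negative as expected for a sink.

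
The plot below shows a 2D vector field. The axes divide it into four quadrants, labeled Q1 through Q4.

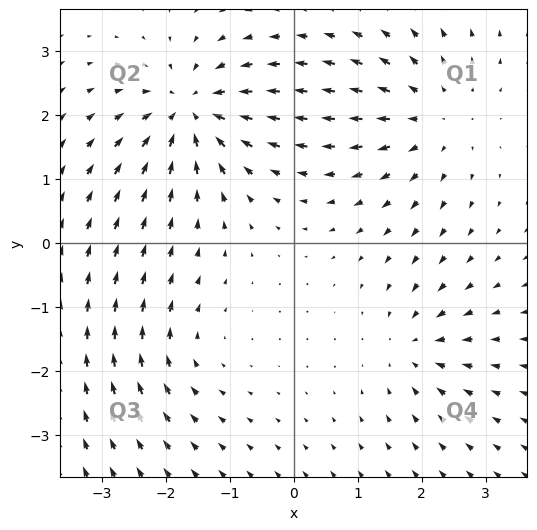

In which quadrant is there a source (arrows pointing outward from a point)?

The source sits at approximately (2.2, 1.9), which lies in quadrant Q1. The divergence there is about +3, positive as expected for a source.

Q1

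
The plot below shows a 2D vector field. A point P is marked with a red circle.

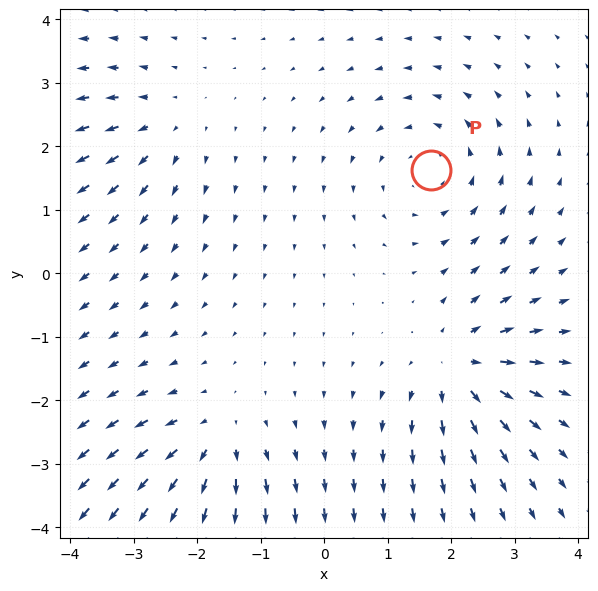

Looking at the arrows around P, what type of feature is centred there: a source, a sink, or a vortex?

vortex

At P (1.7, 1.6) the arrows circulate counterclockwise. Divergence ≈0, curl about +3 — near-zero divergence with nonzero curl is a vortex.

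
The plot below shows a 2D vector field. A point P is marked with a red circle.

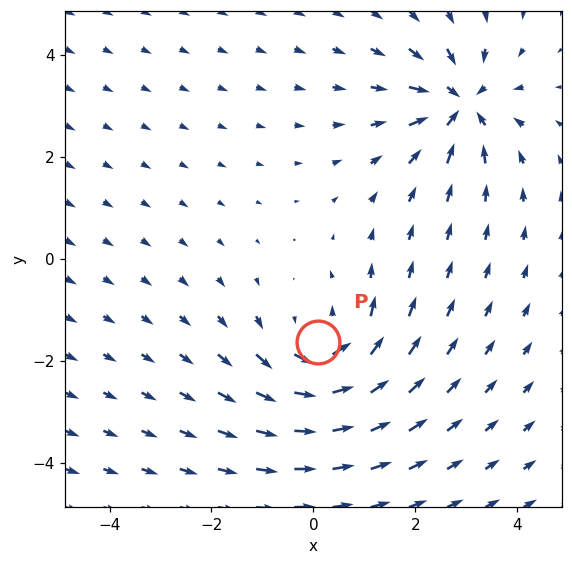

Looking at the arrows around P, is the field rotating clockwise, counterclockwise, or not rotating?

Near P at (0.1, -1.6) the arrows circulate counterclockwise. The curl (z-component) there is about +3; positive curl means counterclockwise rotation.

counterclockwise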